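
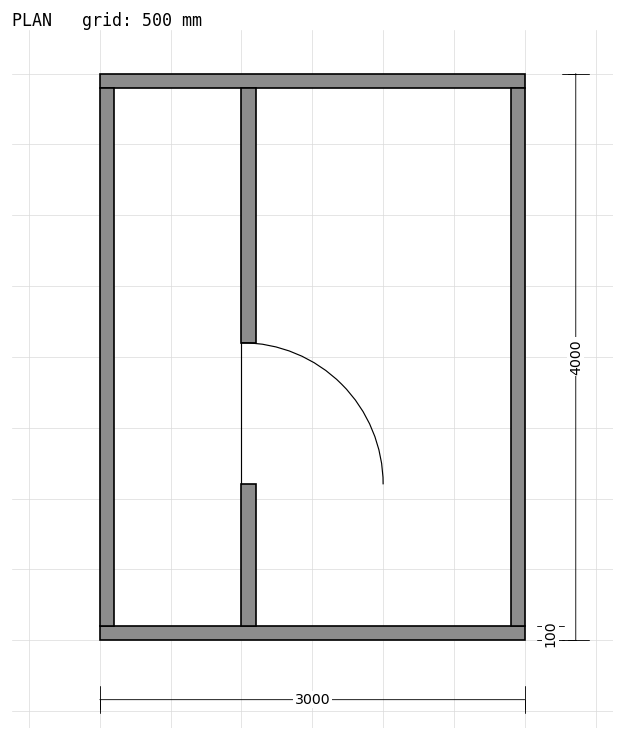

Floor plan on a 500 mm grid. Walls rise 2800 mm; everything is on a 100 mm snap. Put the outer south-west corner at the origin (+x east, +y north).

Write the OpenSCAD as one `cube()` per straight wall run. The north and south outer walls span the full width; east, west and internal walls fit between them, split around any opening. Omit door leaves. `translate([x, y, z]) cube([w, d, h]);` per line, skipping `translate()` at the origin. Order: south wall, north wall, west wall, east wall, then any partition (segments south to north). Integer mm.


cube([3000, 100, 2800]);
translate([0, 3900, 0]) cube([3000, 100, 2800]);
translate([0, 100, 0]) cube([100, 3800, 2800]);
translate([2900, 100, 0]) cube([100, 3800, 2800]);
translate([1000, 100, 0]) cube([100, 1000, 2800]);
translate([1000, 2100, 0]) cube([100, 1800, 2800]);


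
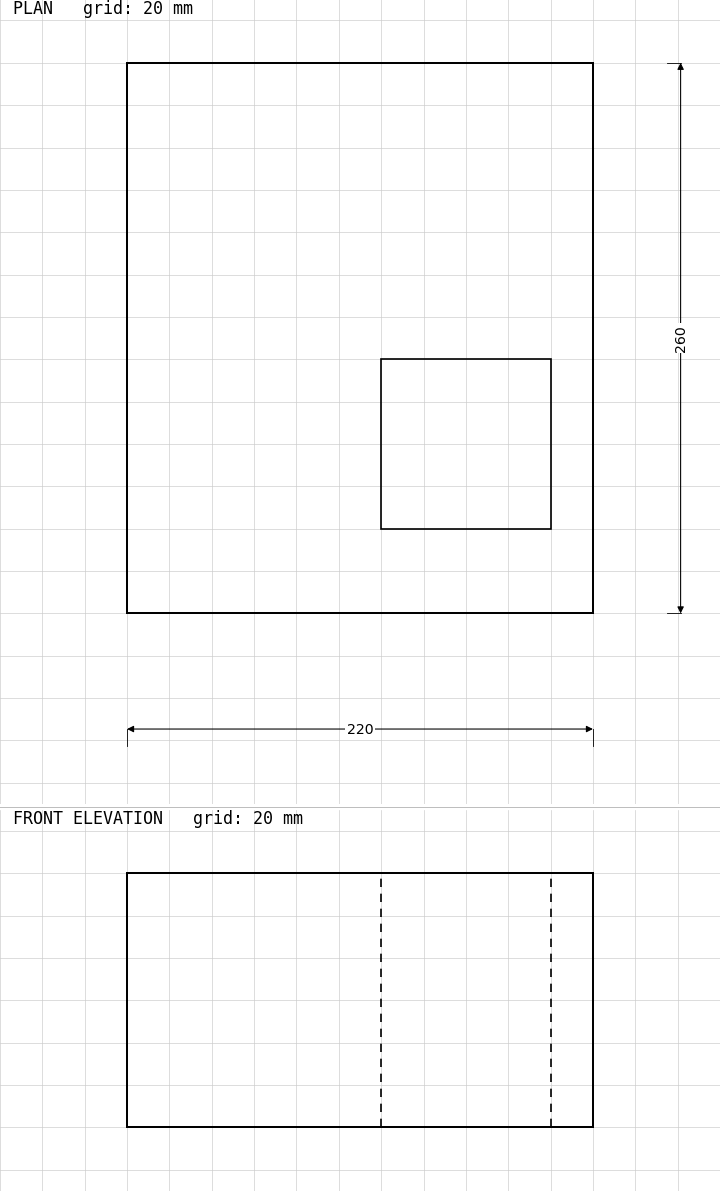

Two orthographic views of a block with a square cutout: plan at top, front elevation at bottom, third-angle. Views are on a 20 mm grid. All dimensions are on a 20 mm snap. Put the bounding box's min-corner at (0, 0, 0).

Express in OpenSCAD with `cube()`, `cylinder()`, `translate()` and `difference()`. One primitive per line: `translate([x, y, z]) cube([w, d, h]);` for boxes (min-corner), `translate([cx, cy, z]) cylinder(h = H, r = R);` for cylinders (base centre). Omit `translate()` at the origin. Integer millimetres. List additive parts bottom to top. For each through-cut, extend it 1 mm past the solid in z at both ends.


difference() {
  cube([220, 260, 120]);
  translate([120, 40, -1]) cube([80, 80, 122]);
}


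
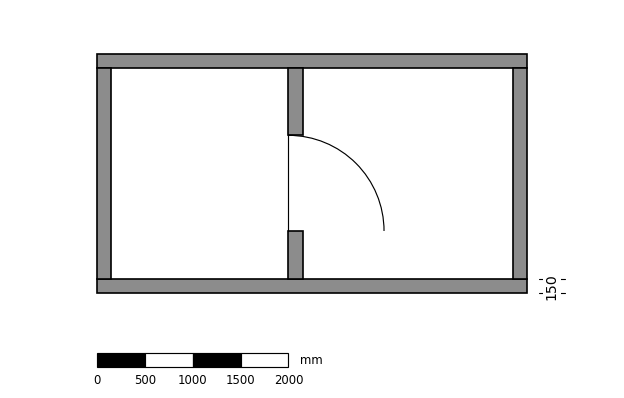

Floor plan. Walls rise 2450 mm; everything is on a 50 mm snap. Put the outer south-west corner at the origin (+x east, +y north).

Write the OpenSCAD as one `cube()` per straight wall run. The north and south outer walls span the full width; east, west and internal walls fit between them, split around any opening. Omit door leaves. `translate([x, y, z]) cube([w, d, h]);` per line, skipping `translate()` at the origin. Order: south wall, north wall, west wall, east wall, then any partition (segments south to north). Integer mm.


cube([4500, 150, 2450]);
translate([0, 2350, 0]) cube([4500, 150, 2450]);
translate([0, 150, 0]) cube([150, 2200, 2450]);
translate([4350, 150, 0]) cube([150, 2200, 2450]);
translate([2000, 150, 0]) cube([150, 500, 2450]);
translate([2000, 1650, 0]) cube([150, 700, 2450]);


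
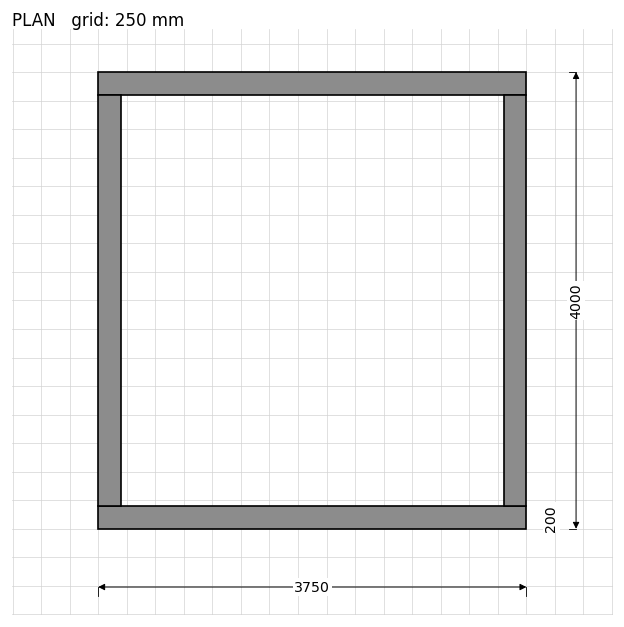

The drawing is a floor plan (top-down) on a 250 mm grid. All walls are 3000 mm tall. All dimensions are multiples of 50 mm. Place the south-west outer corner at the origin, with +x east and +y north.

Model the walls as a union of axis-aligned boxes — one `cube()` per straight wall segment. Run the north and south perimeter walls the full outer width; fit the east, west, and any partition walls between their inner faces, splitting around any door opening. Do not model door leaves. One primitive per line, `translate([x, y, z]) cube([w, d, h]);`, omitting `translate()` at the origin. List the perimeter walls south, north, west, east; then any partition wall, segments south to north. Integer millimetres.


cube([3750, 200, 3000]);
translate([0, 3800, 0]) cube([3750, 200, 3000]);
translate([0, 200, 0]) cube([200, 3600, 3000]);
translate([3550, 200, 0]) cube([200, 3600, 3000]);


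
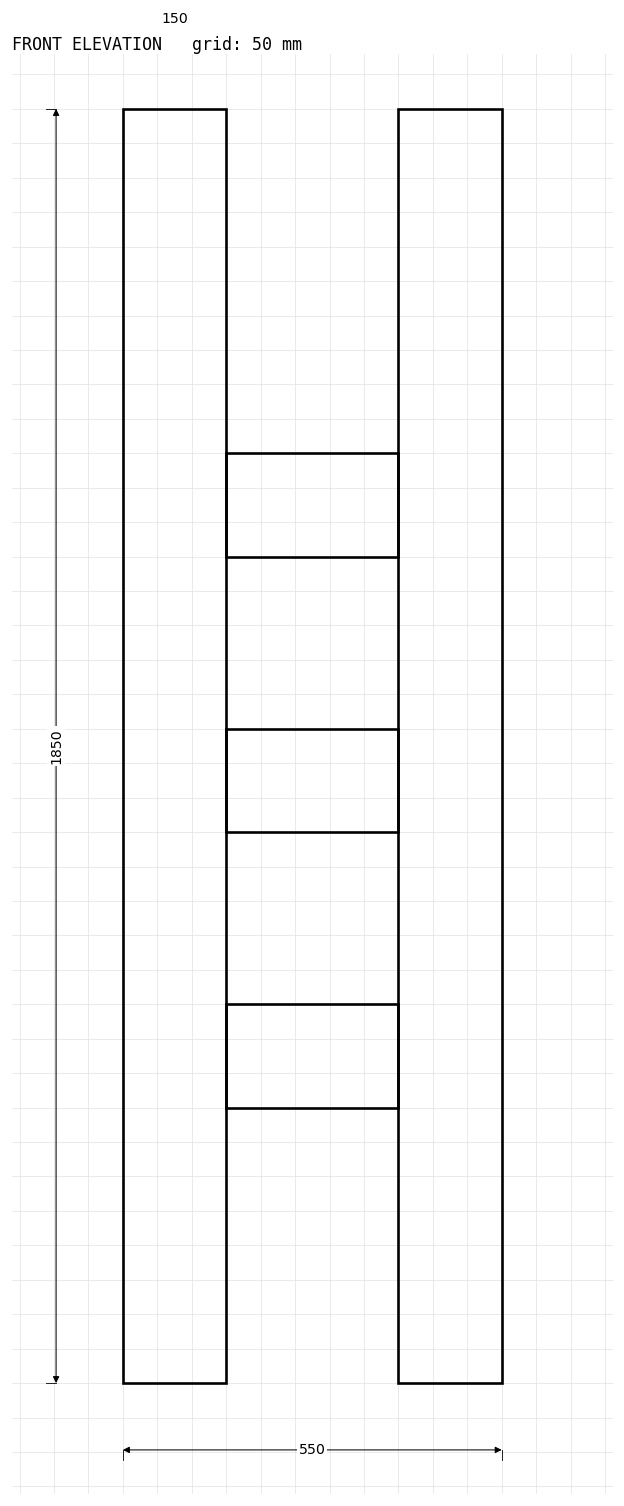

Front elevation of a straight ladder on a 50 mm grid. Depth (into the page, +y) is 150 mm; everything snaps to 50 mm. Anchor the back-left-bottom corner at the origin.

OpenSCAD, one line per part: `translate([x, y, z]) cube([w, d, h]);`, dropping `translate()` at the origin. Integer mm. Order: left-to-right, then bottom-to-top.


cube([150, 150, 1850]);
translate([150, 0, 400]) cube([250, 150, 150]);
translate([150, 0, 800]) cube([250, 150, 150]);
translate([150, 0, 1200]) cube([250, 150, 150]);
translate([400, 0, 0]) cube([150, 150, 1850]);


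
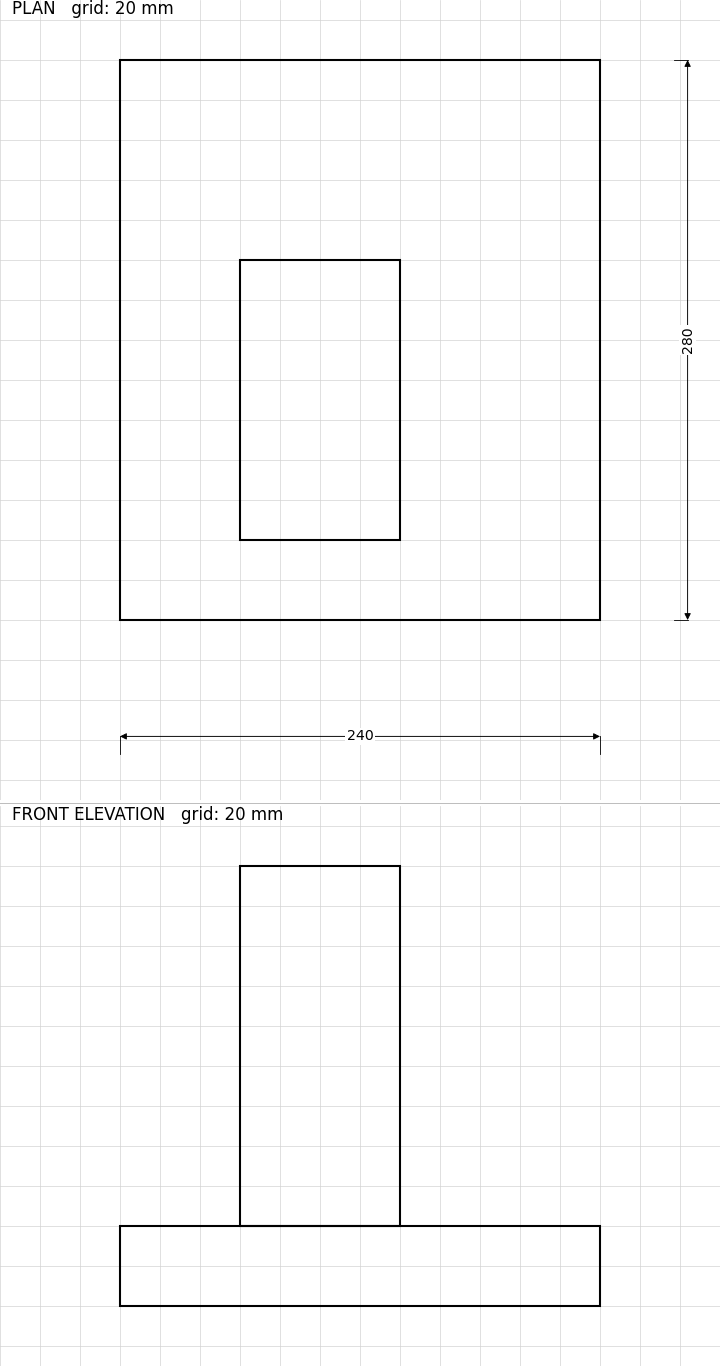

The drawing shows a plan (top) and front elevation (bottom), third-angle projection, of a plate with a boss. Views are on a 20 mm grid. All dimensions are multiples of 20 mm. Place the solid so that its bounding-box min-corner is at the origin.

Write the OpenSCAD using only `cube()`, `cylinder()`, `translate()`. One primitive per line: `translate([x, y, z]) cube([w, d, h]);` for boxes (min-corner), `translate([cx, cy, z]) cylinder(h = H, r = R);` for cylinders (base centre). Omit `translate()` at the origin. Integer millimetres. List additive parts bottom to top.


cube([240, 280, 40]);
translate([60, 40, 40]) cube([80, 140, 180]);


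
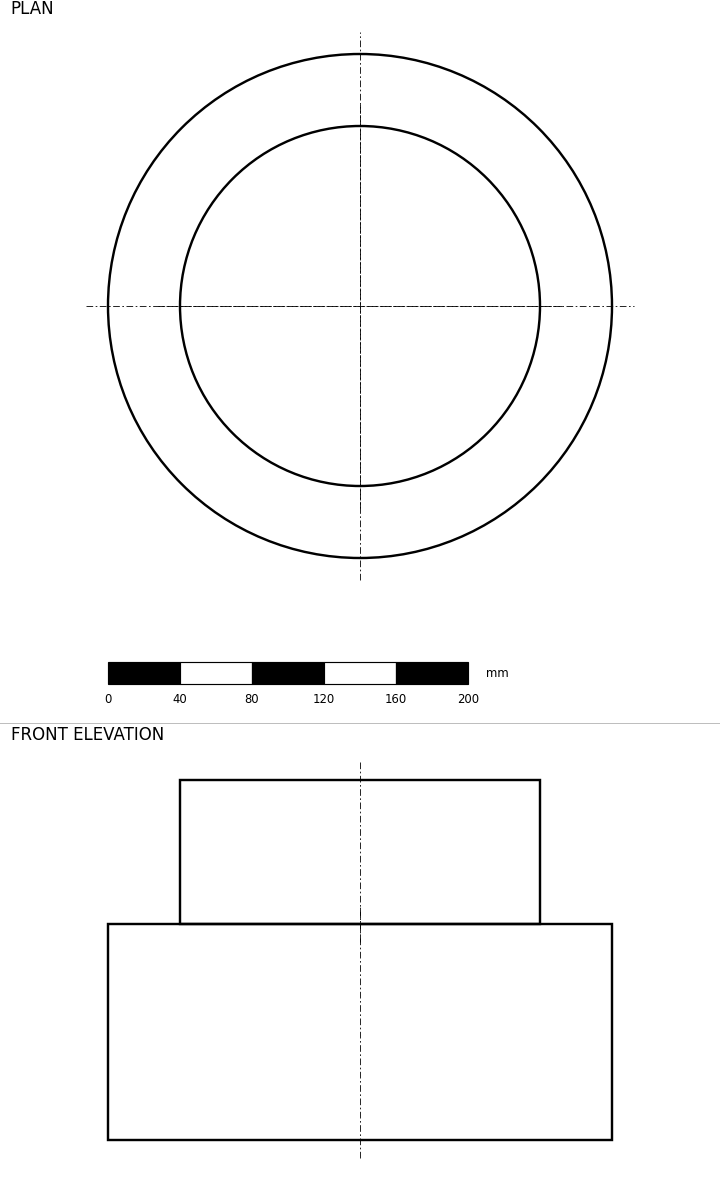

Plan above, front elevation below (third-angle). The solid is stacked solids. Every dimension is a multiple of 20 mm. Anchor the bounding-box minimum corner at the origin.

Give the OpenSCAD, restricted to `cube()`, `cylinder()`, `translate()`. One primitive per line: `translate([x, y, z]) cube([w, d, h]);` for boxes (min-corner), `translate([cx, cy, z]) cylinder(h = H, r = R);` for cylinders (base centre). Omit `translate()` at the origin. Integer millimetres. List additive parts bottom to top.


translate([140, 140, 0]) cylinder(h = 120, r = 140);
translate([140, 140, 120]) cylinder(h = 80, r = 100);


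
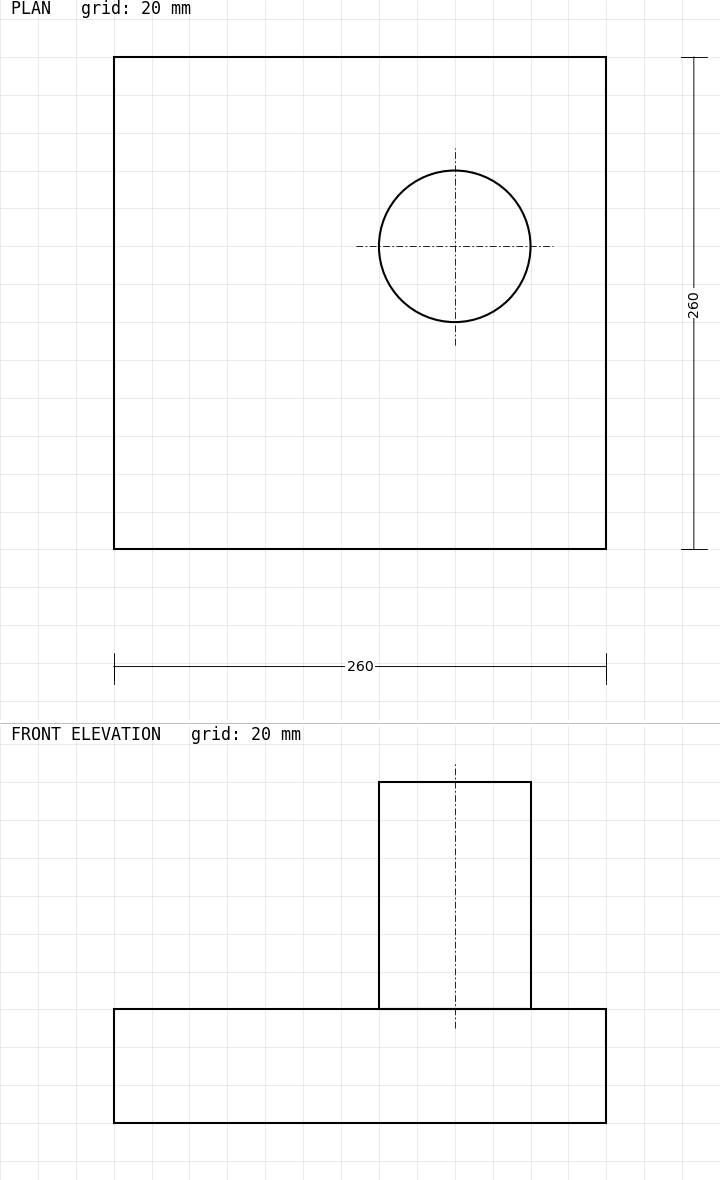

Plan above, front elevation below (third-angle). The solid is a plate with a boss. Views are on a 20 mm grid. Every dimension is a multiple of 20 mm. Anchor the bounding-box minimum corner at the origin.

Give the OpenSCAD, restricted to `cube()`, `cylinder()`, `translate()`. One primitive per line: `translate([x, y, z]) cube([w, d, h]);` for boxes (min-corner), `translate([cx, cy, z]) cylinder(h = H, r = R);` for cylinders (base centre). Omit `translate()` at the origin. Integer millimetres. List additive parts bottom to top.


cube([260, 260, 60]);
translate([180, 160, 60]) cylinder(h = 120, r = 40);


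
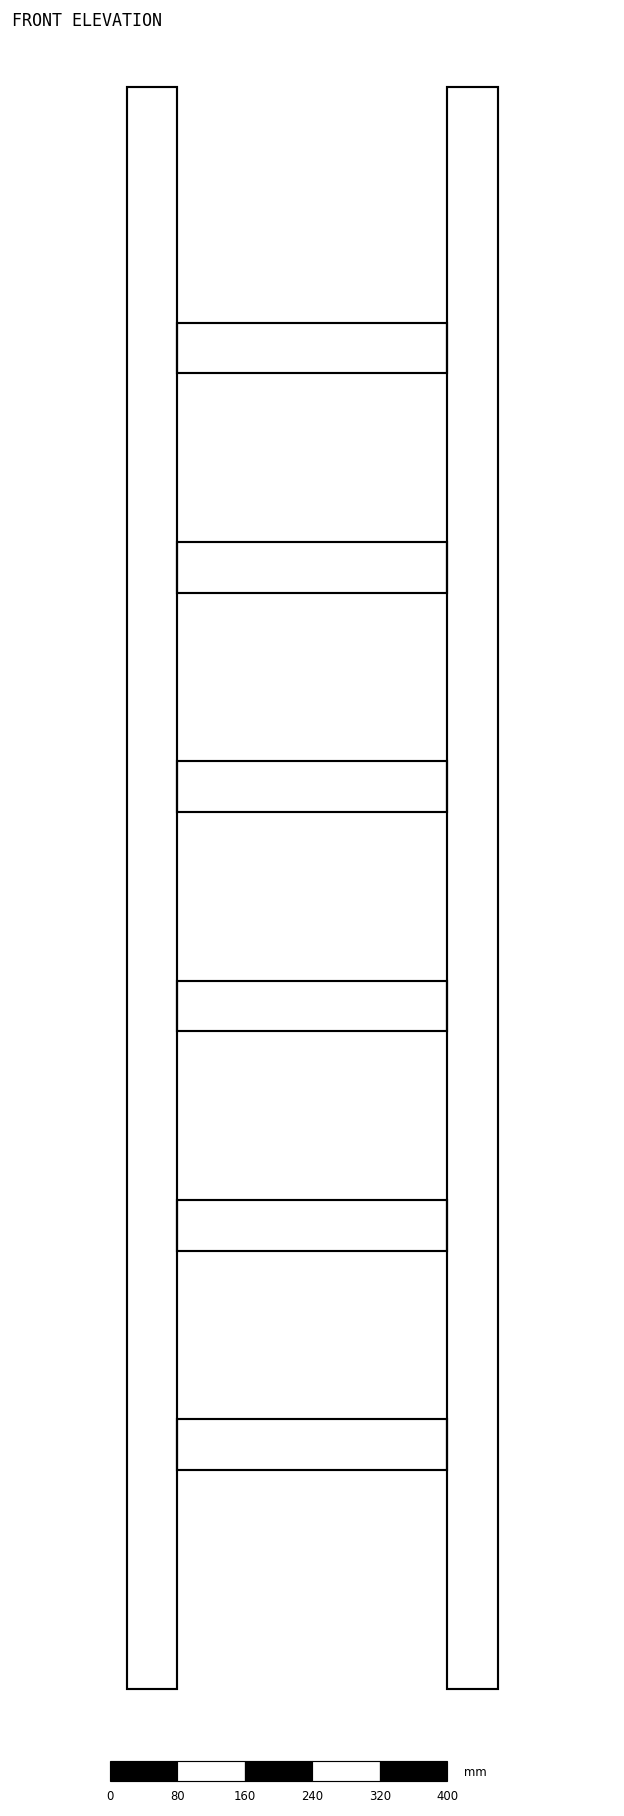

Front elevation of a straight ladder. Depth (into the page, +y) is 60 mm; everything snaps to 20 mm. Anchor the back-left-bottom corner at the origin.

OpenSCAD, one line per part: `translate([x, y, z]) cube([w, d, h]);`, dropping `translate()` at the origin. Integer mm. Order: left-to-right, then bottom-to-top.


cube([60, 60, 1900]);
translate([60, 0, 260]) cube([320, 60, 60]);
translate([60, 0, 520]) cube([320, 60, 60]);
translate([60, 0, 780]) cube([320, 60, 60]);
translate([60, 0, 1040]) cube([320, 60, 60]);
translate([60, 0, 1300]) cube([320, 60, 60]);
translate([60, 0, 1560]) cube([320, 60, 60]);
translate([380, 0, 0]) cube([60, 60, 1900]);


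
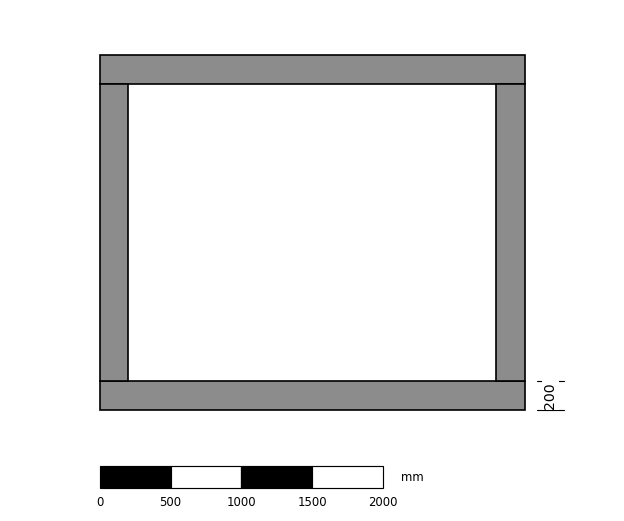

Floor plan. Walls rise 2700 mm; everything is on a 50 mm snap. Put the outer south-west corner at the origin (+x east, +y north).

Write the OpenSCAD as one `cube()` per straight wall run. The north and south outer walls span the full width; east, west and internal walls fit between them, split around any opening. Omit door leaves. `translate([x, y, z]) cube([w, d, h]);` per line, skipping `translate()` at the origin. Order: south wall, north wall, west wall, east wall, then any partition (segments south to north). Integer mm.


cube([3000, 200, 2700]);
translate([0, 2300, 0]) cube([3000, 200, 2700]);
translate([0, 200, 0]) cube([200, 2100, 2700]);
translate([2800, 200, 0]) cube([200, 2100, 2700]);


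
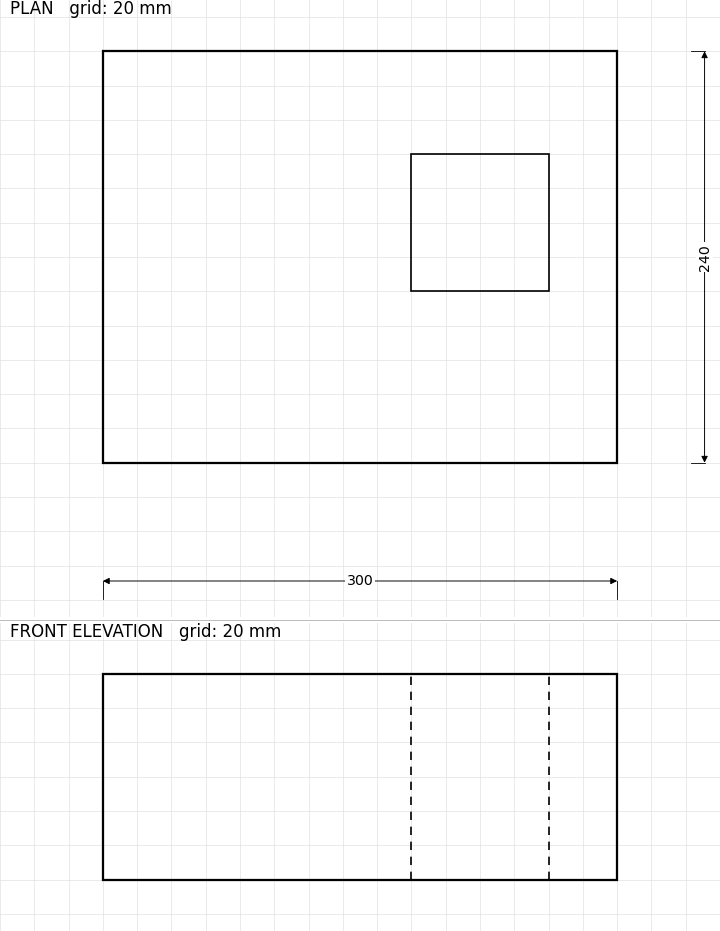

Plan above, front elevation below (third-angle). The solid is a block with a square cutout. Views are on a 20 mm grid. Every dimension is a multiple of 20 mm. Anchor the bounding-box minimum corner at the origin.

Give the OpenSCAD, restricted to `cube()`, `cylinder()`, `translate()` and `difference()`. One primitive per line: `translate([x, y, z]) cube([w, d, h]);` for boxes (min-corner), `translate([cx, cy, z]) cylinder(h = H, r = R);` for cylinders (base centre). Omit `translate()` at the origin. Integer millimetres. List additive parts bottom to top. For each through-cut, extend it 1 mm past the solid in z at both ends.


difference() {
  cube([300, 240, 120]);
  translate([180, 100, -1]) cube([80, 80, 122]);
}


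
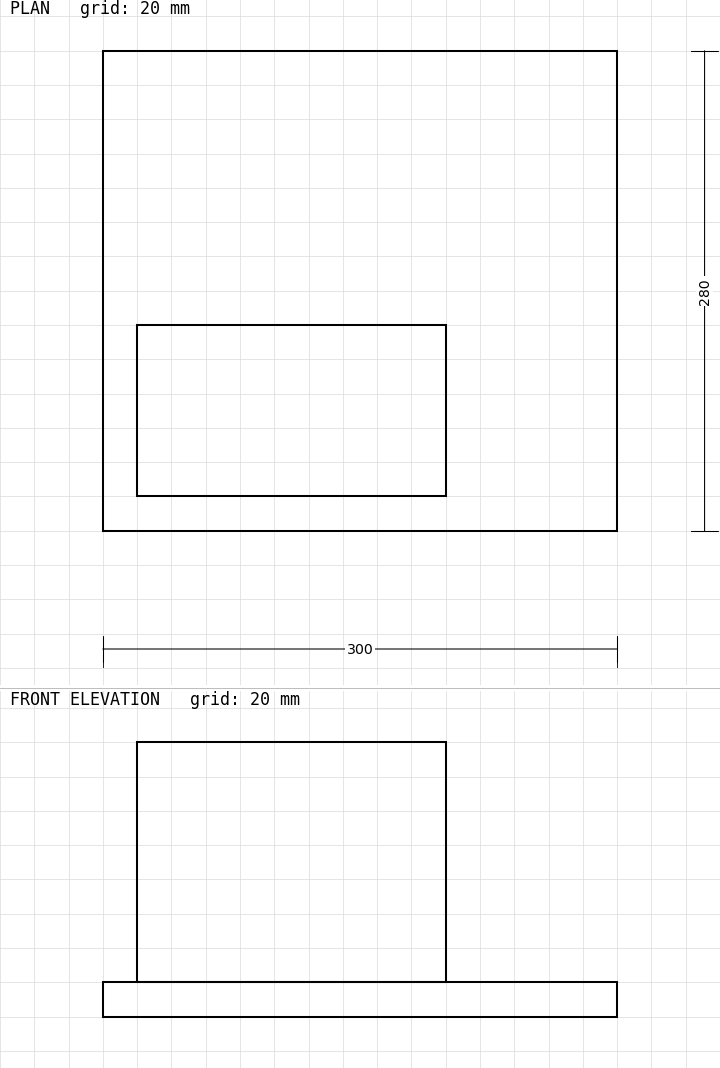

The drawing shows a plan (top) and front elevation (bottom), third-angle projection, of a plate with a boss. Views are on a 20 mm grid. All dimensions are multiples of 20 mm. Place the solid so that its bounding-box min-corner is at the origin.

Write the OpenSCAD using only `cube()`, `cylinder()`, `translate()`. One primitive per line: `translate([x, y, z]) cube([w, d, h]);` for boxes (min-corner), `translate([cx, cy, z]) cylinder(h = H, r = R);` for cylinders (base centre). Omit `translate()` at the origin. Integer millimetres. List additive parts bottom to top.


cube([300, 280, 20]);
translate([20, 20, 20]) cube([180, 100, 140]);


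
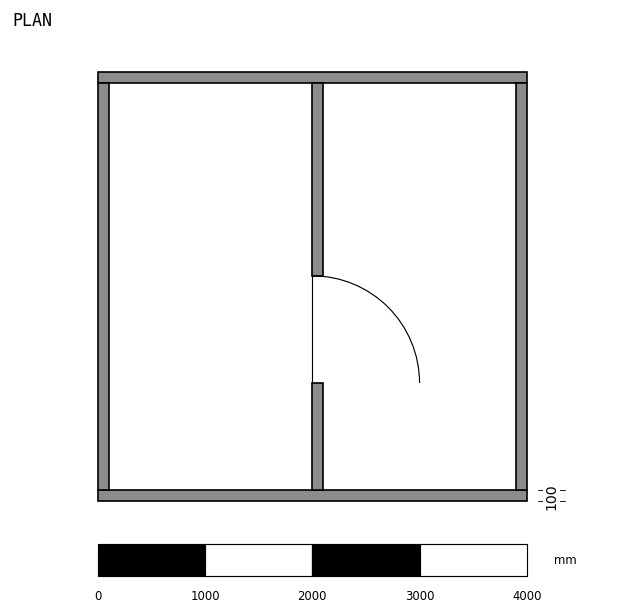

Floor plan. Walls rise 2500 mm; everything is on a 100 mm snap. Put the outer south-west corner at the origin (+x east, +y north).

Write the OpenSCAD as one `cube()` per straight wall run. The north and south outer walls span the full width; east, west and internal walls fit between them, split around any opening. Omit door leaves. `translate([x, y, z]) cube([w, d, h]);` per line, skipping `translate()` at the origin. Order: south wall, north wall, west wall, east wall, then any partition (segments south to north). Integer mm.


cube([4000, 100, 2500]);
translate([0, 3900, 0]) cube([4000, 100, 2500]);
translate([0, 100, 0]) cube([100, 3800, 2500]);
translate([3900, 100, 0]) cube([100, 3800, 2500]);
translate([2000, 100, 0]) cube([100, 1000, 2500]);
translate([2000, 2100, 0]) cube([100, 1800, 2500]);


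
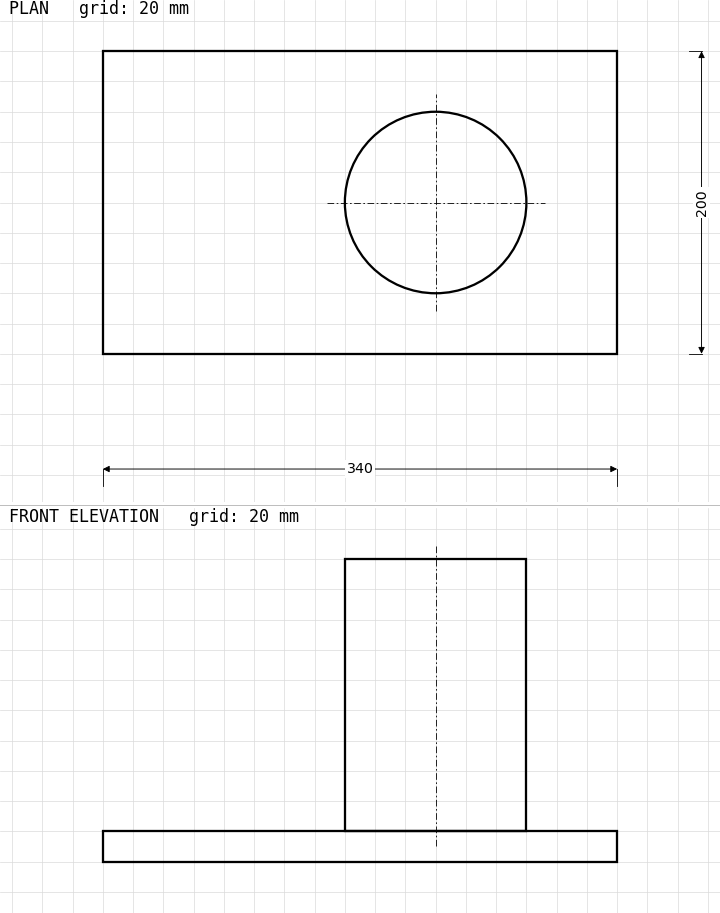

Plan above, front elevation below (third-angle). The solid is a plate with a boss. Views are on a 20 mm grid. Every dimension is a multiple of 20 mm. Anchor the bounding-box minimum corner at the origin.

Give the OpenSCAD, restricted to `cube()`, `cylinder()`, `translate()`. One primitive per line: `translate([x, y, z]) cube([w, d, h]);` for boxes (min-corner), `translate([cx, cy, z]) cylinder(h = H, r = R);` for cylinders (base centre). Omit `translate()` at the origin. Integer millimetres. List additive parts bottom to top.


cube([340, 200, 20]);
translate([220, 100, 20]) cylinder(h = 180, r = 60);


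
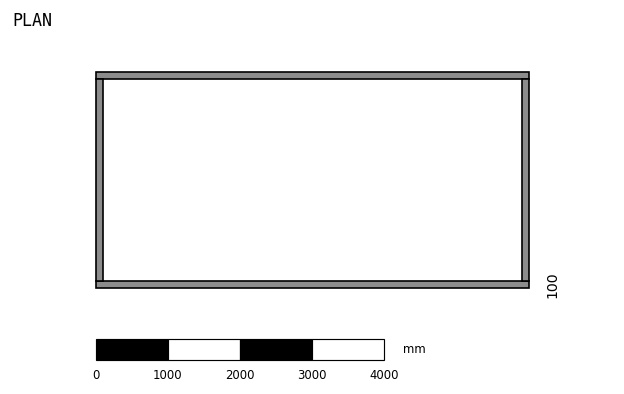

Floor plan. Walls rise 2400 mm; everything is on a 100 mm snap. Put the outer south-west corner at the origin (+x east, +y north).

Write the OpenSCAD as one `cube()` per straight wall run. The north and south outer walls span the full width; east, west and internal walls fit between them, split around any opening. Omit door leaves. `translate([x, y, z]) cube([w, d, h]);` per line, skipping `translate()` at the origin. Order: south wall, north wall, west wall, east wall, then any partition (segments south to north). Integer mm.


cube([6000, 100, 2400]);
translate([0, 2900, 0]) cube([6000, 100, 2400]);
translate([0, 100, 0]) cube([100, 2800, 2400]);
translate([5900, 100, 0]) cube([100, 2800, 2400]);


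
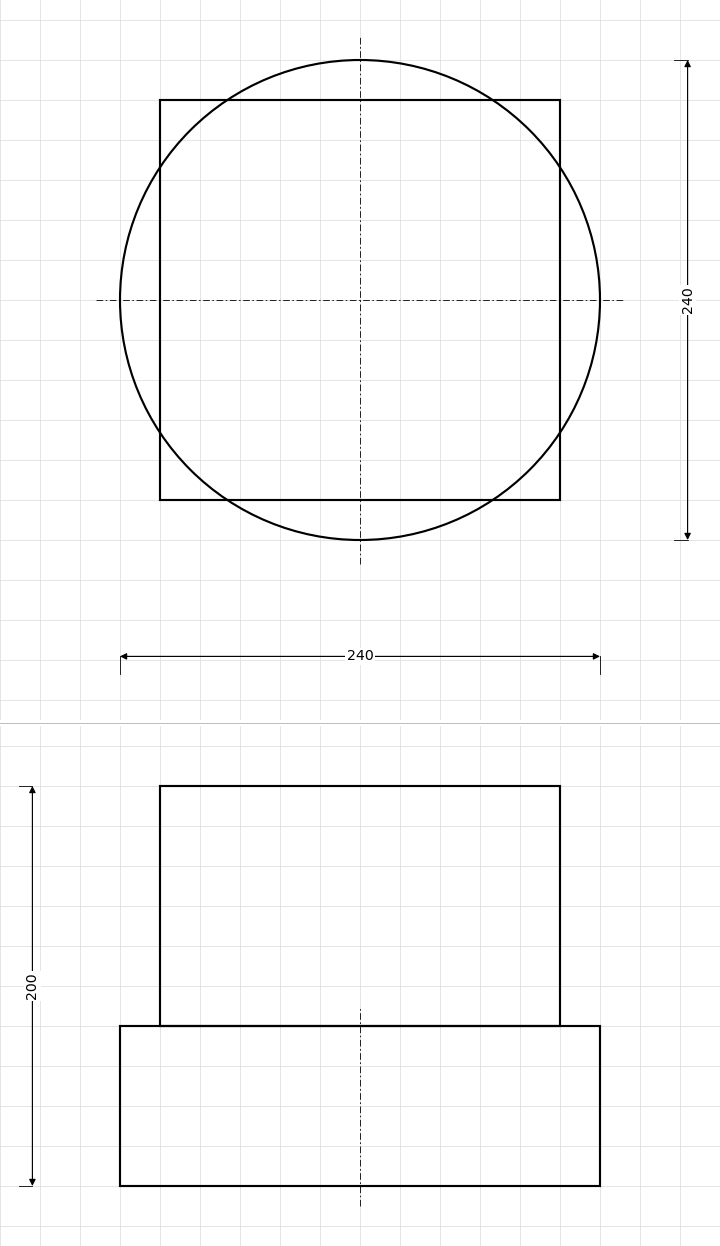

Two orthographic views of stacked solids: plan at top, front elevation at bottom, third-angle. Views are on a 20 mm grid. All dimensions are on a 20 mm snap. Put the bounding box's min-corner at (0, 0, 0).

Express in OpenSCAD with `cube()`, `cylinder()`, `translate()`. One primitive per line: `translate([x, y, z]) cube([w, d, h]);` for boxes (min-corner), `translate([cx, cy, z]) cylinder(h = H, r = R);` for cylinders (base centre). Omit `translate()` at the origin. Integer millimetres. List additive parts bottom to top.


translate([120, 120, 0]) cylinder(h = 80, r = 120);
translate([20, 20, 80]) cube([200, 200, 120]);


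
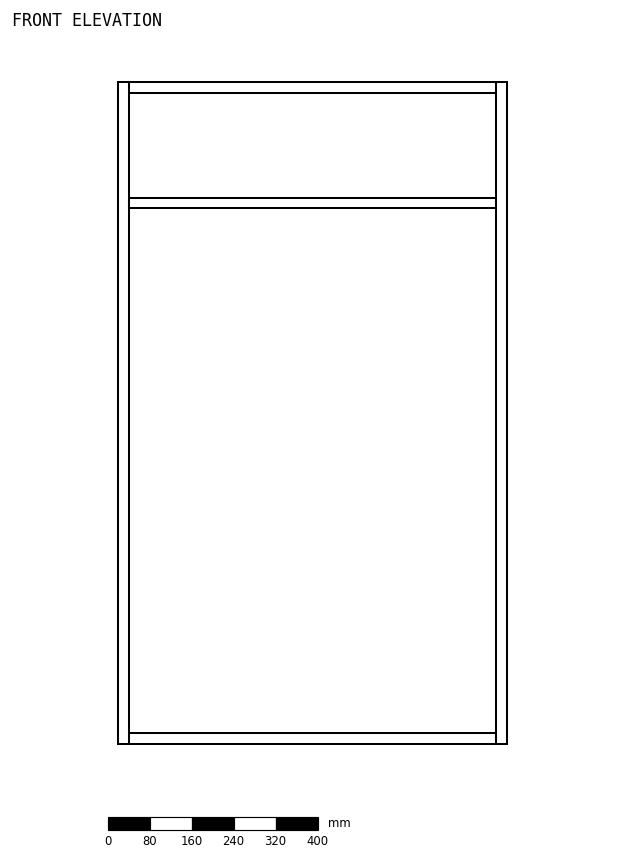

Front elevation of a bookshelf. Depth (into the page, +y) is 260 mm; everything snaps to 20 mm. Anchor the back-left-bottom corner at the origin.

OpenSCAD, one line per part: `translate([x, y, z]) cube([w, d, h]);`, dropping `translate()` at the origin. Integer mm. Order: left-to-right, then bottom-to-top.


cube([20, 260, 1260]);
translate([20, 0, 0]) cube([700, 260, 20]);
translate([20, 0, 1020]) cube([700, 260, 20]);
translate([20, 0, 1240]) cube([700, 260, 20]);
translate([720, 0, 0]) cube([20, 260, 1260]);


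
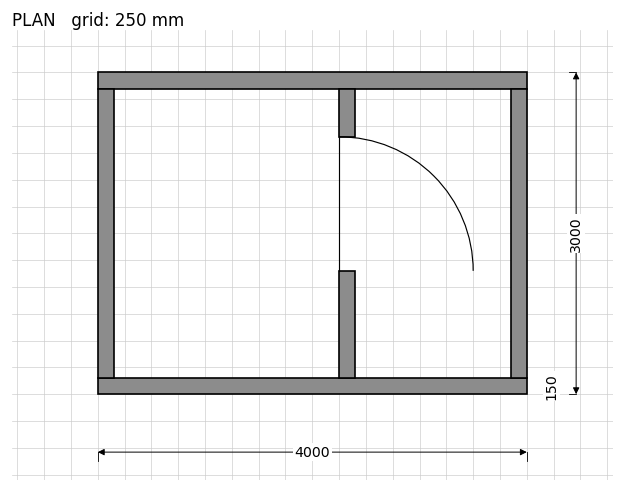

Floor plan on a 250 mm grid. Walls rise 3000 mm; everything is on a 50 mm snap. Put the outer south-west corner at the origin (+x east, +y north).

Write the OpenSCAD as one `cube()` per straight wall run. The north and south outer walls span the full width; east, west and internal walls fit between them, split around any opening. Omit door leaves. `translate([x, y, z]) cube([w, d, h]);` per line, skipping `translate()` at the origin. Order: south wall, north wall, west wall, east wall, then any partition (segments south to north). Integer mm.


cube([4000, 150, 3000]);
translate([0, 2850, 0]) cube([4000, 150, 3000]);
translate([0, 150, 0]) cube([150, 2700, 3000]);
translate([3850, 150, 0]) cube([150, 2700, 3000]);
translate([2250, 150, 0]) cube([150, 1000, 3000]);
translate([2250, 2400, 0]) cube([150, 450, 3000]);


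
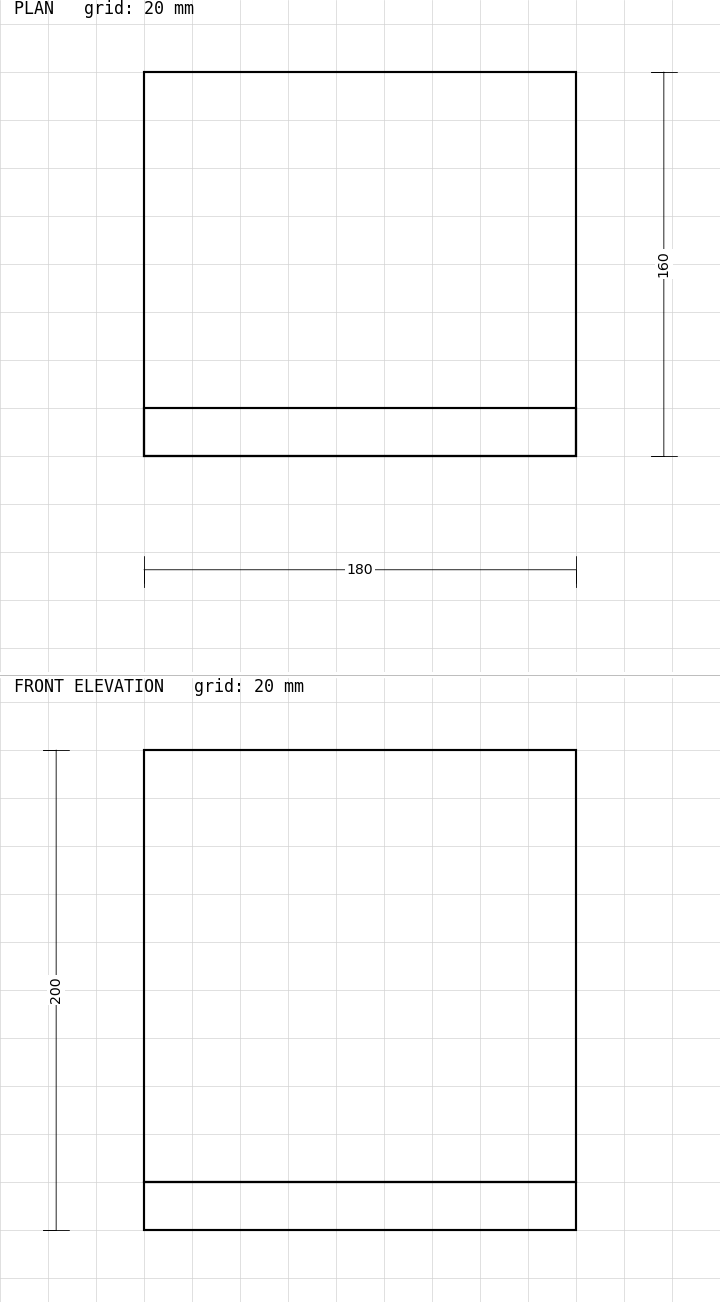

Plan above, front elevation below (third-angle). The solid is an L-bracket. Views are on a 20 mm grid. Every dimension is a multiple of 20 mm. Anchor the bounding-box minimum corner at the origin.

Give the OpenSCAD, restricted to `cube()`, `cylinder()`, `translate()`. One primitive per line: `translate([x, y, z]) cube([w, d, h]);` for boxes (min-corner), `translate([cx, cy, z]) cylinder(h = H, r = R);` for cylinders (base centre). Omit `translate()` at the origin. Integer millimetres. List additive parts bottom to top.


cube([180, 160, 20]);
translate([0, 0, 20]) cube([180, 20, 180]);


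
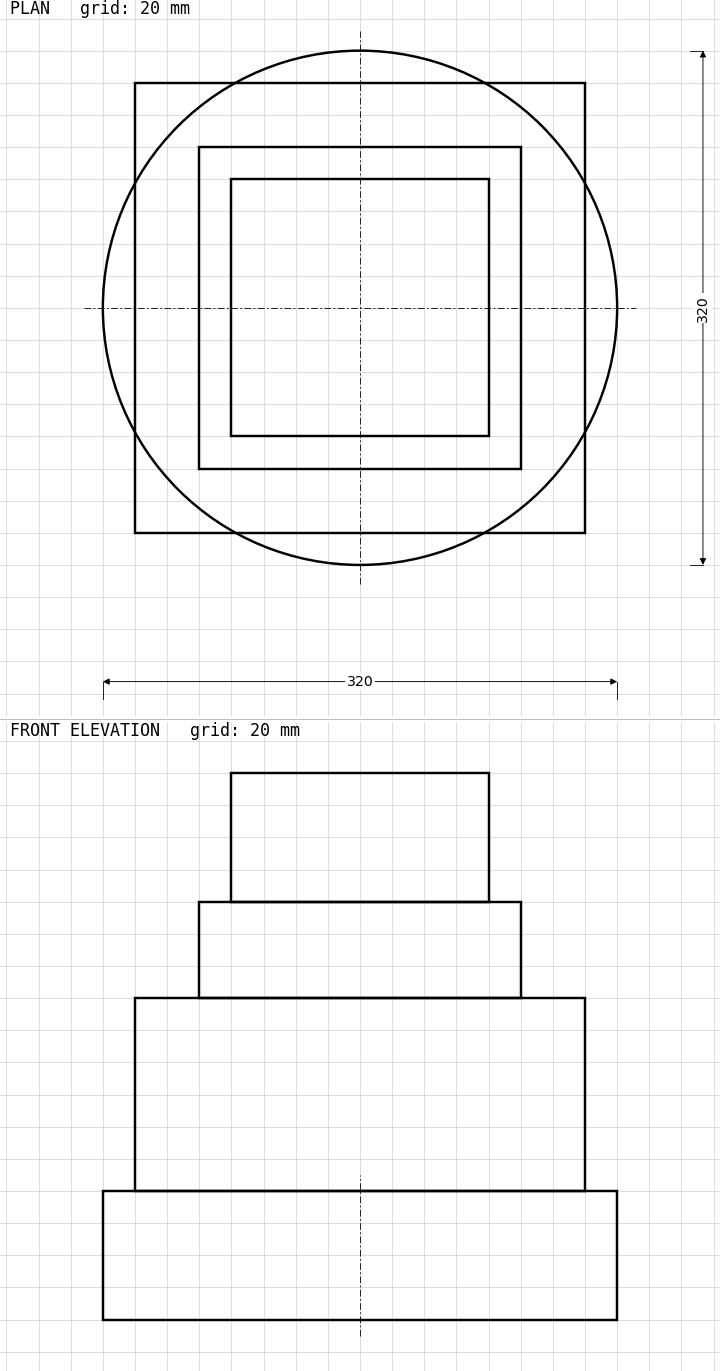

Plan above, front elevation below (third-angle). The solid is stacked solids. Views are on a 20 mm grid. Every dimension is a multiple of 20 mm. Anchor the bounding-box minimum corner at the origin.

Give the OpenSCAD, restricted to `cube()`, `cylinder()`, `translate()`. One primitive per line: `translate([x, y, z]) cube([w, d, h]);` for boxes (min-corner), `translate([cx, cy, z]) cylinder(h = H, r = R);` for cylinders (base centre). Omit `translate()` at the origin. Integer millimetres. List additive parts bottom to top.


translate([160, 160, 0]) cylinder(h = 80, r = 160);
translate([20, 20, 80]) cube([280, 280, 120]);
translate([60, 60, 200]) cube([200, 200, 60]);
translate([80, 80, 260]) cube([160, 160, 80]);


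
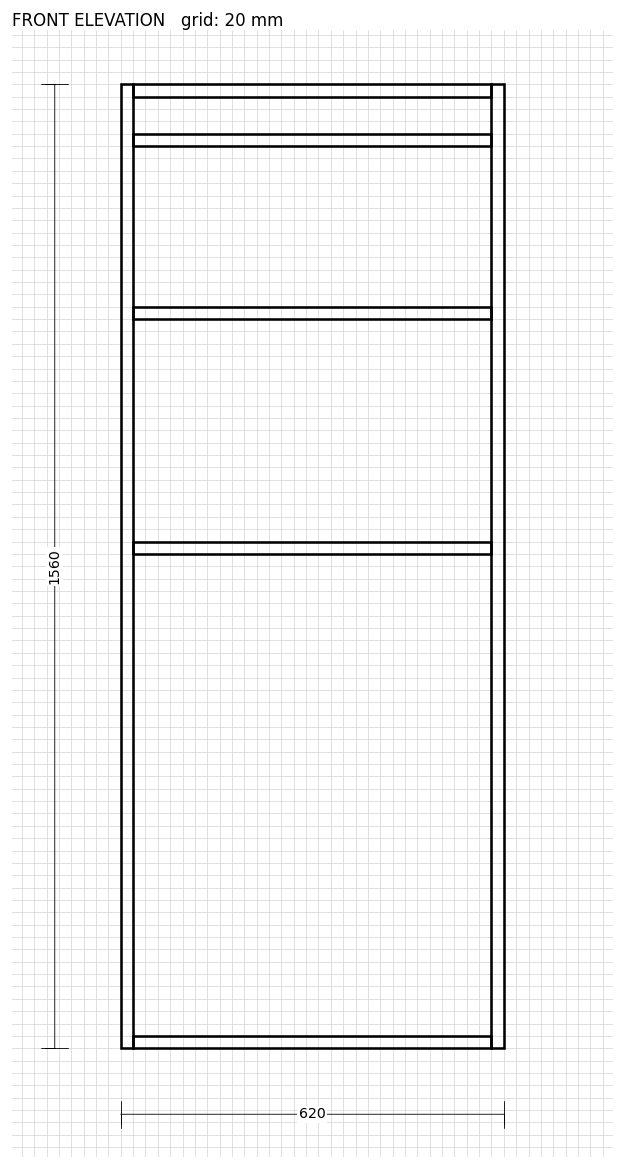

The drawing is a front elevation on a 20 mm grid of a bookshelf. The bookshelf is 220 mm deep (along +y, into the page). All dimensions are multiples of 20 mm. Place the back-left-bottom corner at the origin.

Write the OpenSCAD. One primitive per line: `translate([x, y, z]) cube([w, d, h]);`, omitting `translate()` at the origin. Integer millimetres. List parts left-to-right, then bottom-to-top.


cube([20, 220, 1560]);
translate([20, 0, 0]) cube([580, 220, 20]);
translate([20, 0, 800]) cube([580, 220, 20]);
translate([20, 0, 1180]) cube([580, 220, 20]);
translate([20, 0, 1460]) cube([580, 220, 20]);
translate([20, 0, 1540]) cube([580, 220, 20]);
translate([600, 0, 0]) cube([20, 220, 1560]);


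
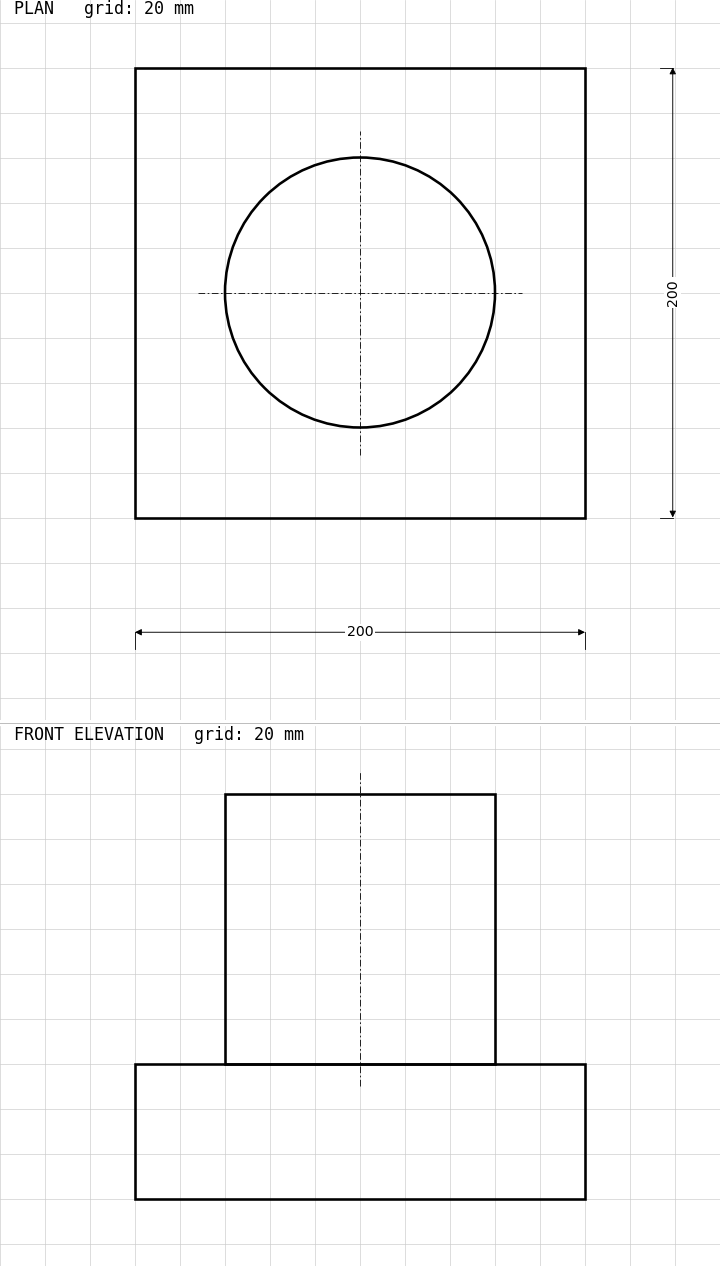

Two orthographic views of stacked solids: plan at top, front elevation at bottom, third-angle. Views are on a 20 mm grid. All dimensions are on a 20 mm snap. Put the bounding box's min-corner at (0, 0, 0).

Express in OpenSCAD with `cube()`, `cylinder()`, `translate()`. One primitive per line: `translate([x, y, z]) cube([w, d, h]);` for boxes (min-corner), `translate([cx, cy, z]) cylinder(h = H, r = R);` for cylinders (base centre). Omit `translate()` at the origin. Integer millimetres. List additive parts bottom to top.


cube([200, 200, 60]);
translate([100, 100, 60]) cylinder(h = 120, r = 60);


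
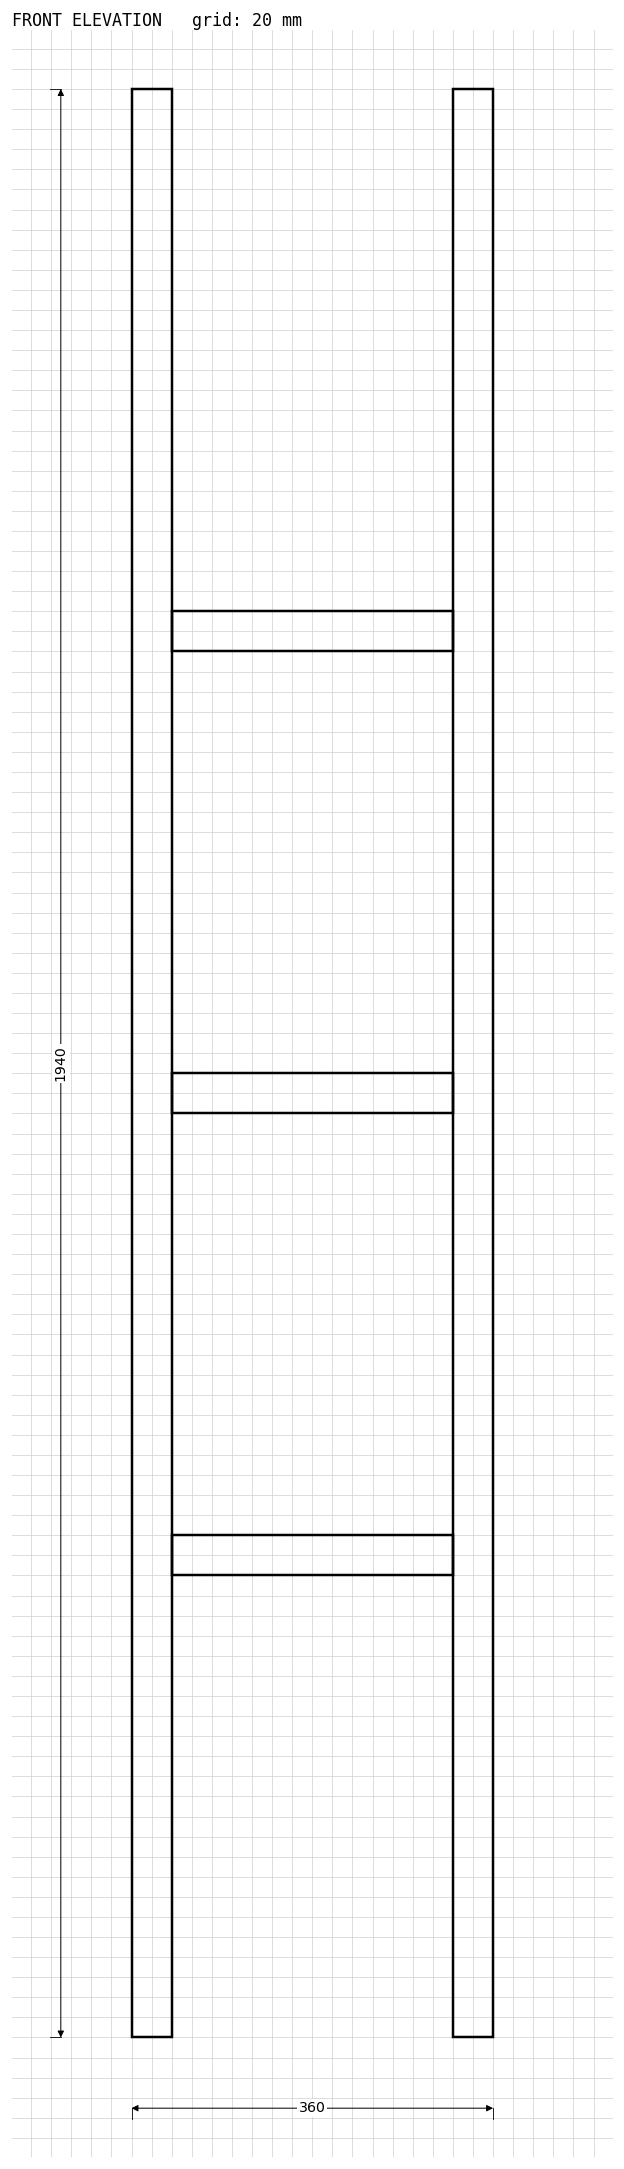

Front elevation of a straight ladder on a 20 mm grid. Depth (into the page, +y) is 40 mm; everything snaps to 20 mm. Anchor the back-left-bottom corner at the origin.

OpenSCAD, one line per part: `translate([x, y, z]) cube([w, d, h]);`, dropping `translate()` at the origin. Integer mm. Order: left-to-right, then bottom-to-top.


cube([40, 40, 1940]);
translate([40, 0, 460]) cube([280, 40, 40]);
translate([40, 0, 920]) cube([280, 40, 40]);
translate([40, 0, 1380]) cube([280, 40, 40]);
translate([320, 0, 0]) cube([40, 40, 1940]);


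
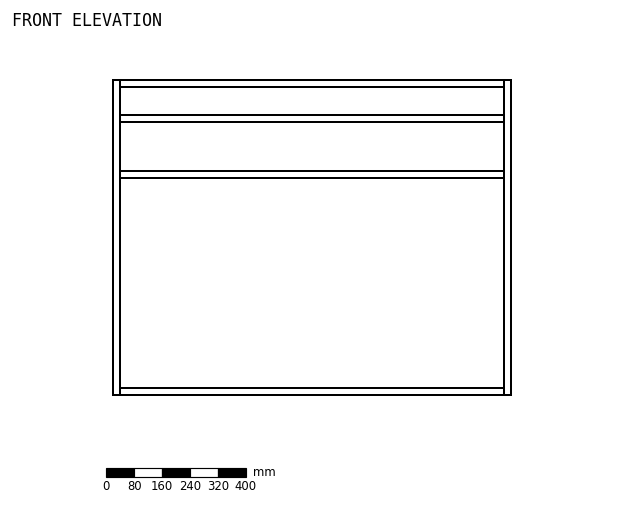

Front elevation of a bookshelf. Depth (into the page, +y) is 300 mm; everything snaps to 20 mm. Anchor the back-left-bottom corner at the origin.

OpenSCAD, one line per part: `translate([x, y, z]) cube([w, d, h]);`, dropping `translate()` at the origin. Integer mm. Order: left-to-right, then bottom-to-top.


cube([20, 300, 900]);
translate([20, 0, 0]) cube([1100, 300, 20]);
translate([20, 0, 620]) cube([1100, 300, 20]);
translate([20, 0, 780]) cube([1100, 300, 20]);
translate([20, 0, 880]) cube([1100, 300, 20]);
translate([1120, 0, 0]) cube([20, 300, 900]);


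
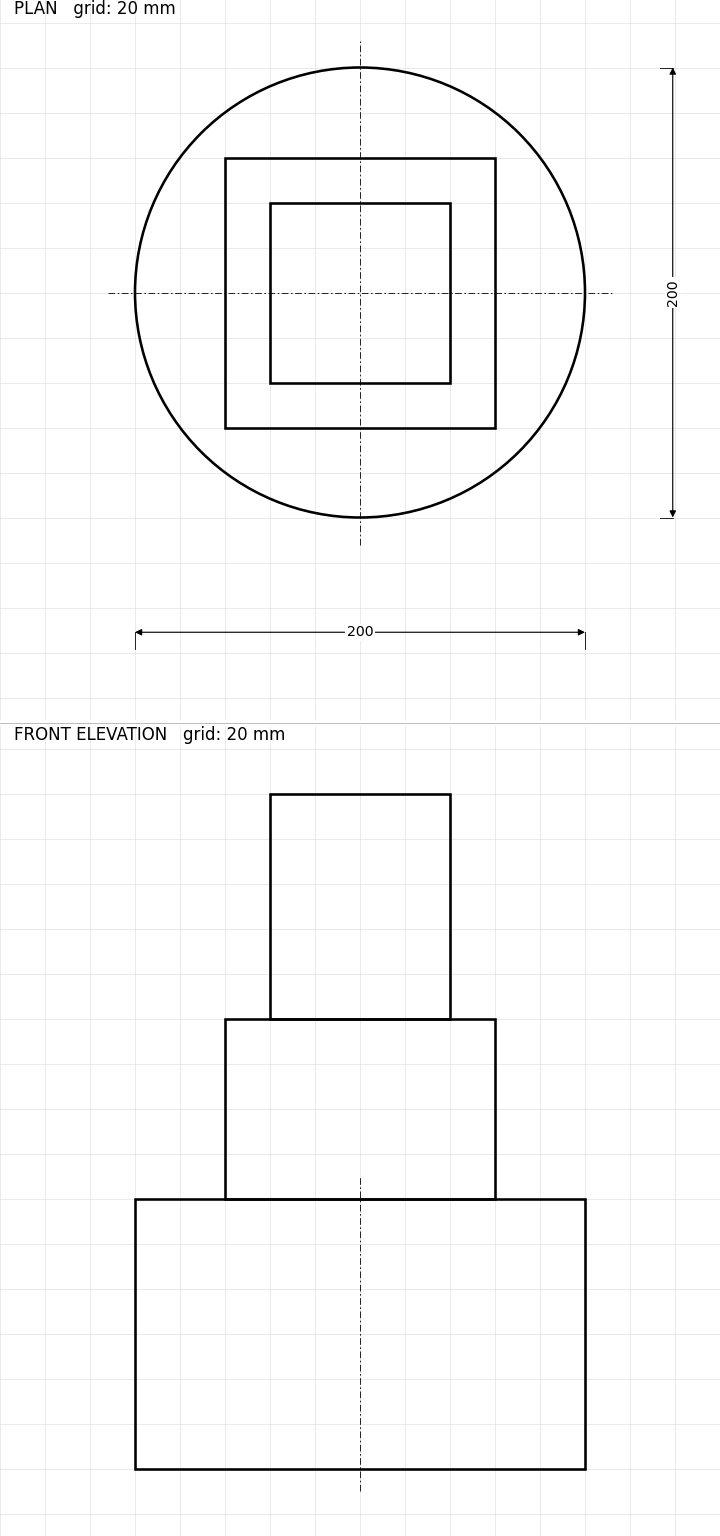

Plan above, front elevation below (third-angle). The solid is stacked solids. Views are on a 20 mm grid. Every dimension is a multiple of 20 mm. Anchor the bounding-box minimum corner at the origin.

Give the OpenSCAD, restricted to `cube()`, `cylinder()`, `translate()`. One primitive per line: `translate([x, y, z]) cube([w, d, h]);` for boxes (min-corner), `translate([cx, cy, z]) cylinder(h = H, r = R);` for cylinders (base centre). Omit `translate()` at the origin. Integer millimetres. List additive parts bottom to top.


translate([100, 100, 0]) cylinder(h = 120, r = 100);
translate([40, 40, 120]) cube([120, 120, 80]);
translate([60, 60, 200]) cube([80, 80, 100]);


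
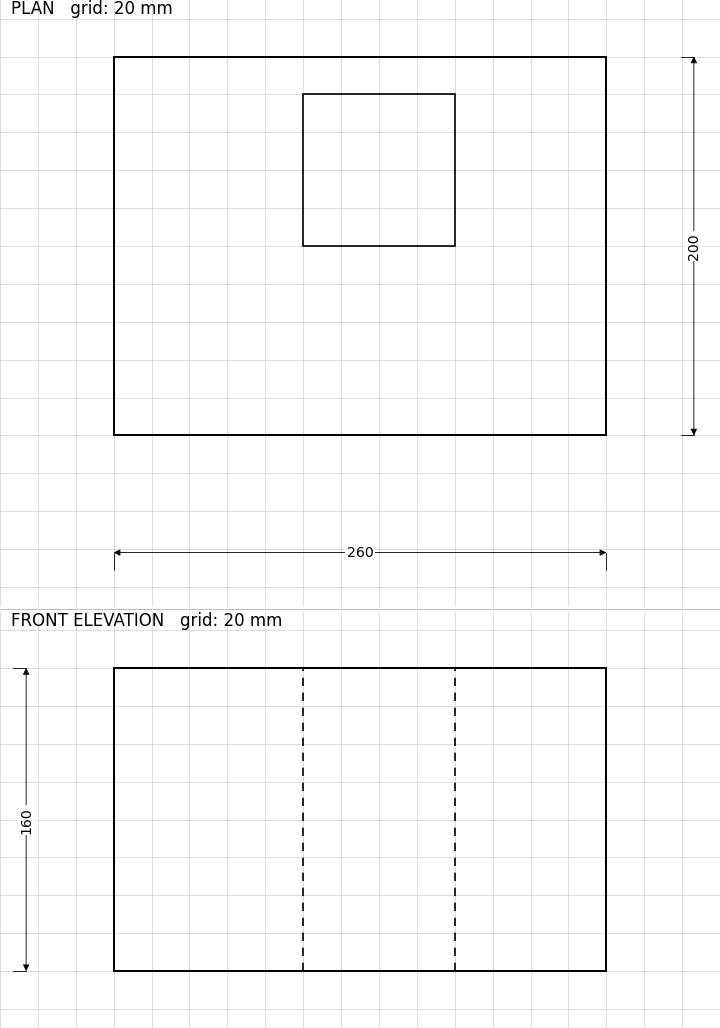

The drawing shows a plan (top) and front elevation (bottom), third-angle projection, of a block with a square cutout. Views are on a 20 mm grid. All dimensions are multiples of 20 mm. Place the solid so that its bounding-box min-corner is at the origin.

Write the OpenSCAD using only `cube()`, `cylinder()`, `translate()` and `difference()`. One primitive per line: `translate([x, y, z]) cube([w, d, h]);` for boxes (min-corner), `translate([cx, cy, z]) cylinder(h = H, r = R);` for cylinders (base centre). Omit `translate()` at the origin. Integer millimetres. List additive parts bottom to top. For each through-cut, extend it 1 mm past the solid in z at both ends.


difference() {
  cube([260, 200, 160]);
  translate([100, 100, -1]) cube([80, 80, 162]);
}


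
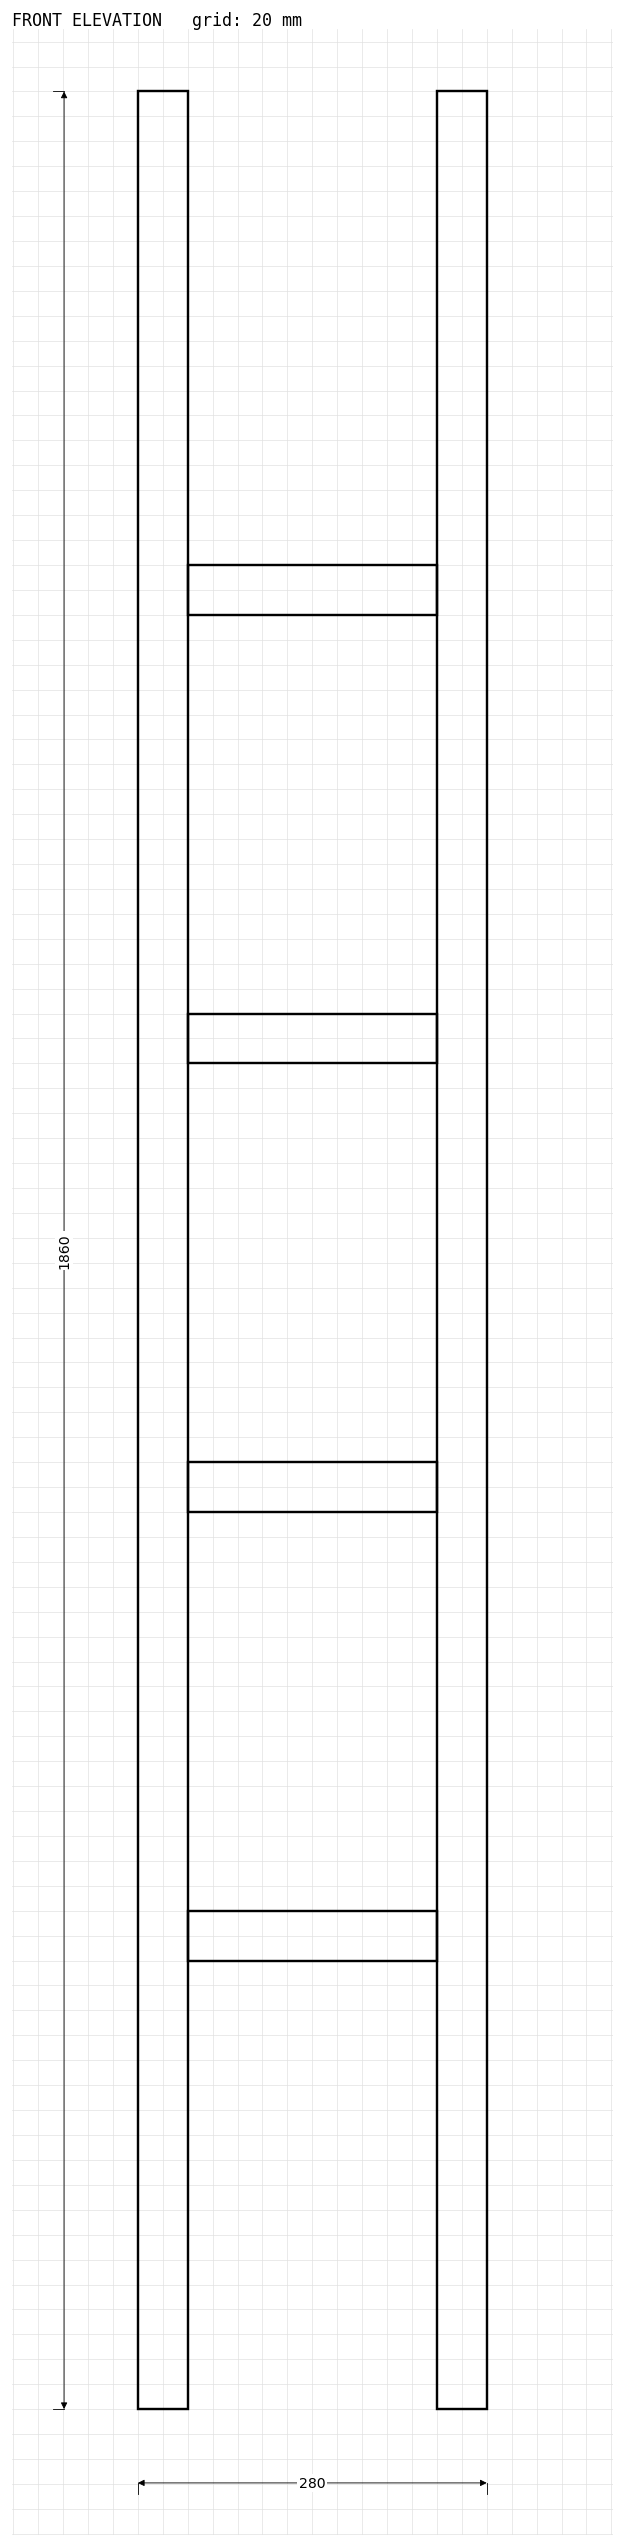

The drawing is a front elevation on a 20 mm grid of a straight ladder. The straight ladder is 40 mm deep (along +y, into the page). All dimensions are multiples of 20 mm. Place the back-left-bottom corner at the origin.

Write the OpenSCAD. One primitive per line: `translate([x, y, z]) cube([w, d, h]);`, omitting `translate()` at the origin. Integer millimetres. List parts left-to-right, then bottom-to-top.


cube([40, 40, 1860]);
translate([40, 0, 360]) cube([200, 40, 40]);
translate([40, 0, 720]) cube([200, 40, 40]);
translate([40, 0, 1080]) cube([200, 40, 40]);
translate([40, 0, 1440]) cube([200, 40, 40]);
translate([240, 0, 0]) cube([40, 40, 1860]);


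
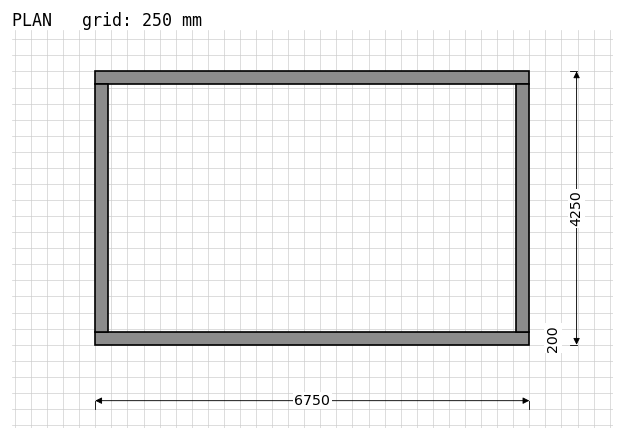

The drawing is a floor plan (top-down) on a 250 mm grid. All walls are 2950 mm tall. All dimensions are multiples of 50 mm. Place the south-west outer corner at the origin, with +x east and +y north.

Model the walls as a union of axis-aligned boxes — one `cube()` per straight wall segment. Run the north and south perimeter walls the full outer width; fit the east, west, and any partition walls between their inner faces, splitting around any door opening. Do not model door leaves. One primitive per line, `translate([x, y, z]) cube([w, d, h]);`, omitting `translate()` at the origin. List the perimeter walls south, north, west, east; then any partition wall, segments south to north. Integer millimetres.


cube([6750, 200, 2950]);
translate([0, 4050, 0]) cube([6750, 200, 2950]);
translate([0, 200, 0]) cube([200, 3850, 2950]);
translate([6550, 200, 0]) cube([200, 3850, 2950]);


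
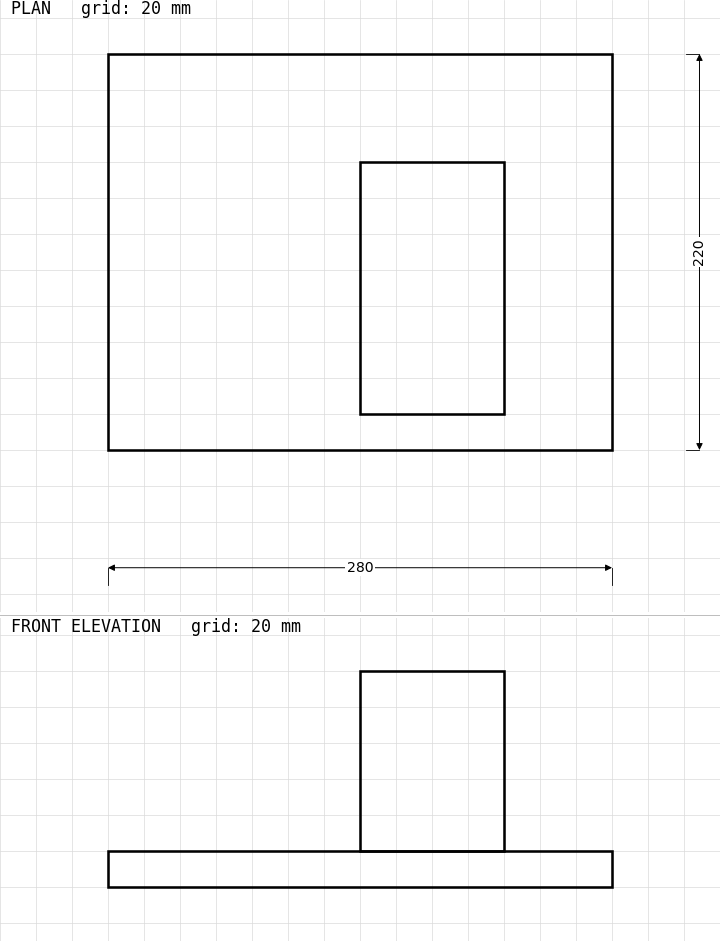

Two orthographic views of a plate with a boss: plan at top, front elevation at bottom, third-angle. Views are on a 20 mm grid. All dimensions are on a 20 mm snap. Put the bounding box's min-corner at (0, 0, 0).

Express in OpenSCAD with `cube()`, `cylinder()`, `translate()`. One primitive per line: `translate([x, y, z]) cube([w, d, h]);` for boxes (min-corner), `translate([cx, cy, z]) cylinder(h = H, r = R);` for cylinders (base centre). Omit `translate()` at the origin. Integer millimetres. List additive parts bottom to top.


cube([280, 220, 20]);
translate([140, 20, 20]) cube([80, 140, 100]);


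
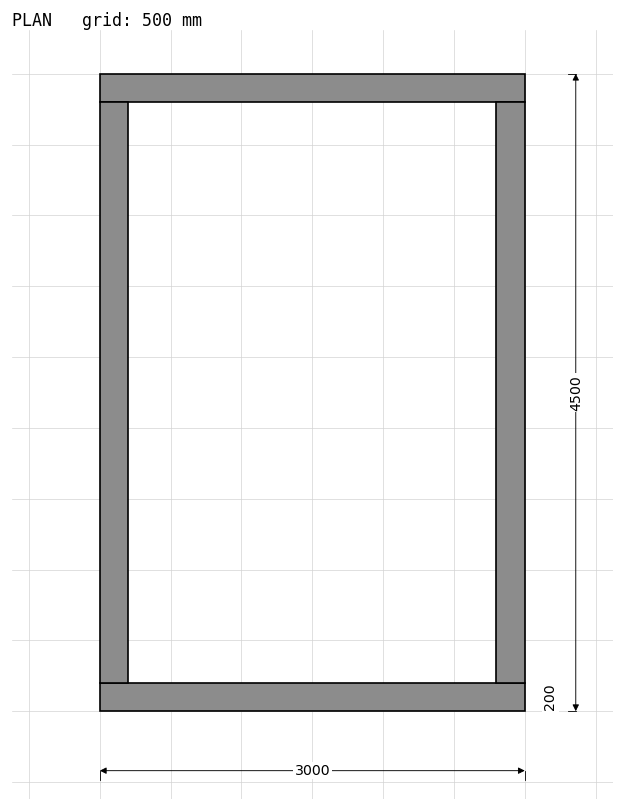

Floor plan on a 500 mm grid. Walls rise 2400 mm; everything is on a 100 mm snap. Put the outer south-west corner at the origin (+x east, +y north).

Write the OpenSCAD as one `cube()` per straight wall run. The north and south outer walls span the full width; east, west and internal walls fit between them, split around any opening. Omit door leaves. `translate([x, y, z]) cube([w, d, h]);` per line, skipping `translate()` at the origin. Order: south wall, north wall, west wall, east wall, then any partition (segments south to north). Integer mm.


cube([3000, 200, 2400]);
translate([0, 4300, 0]) cube([3000, 200, 2400]);
translate([0, 200, 0]) cube([200, 4100, 2400]);
translate([2800, 200, 0]) cube([200, 4100, 2400]);


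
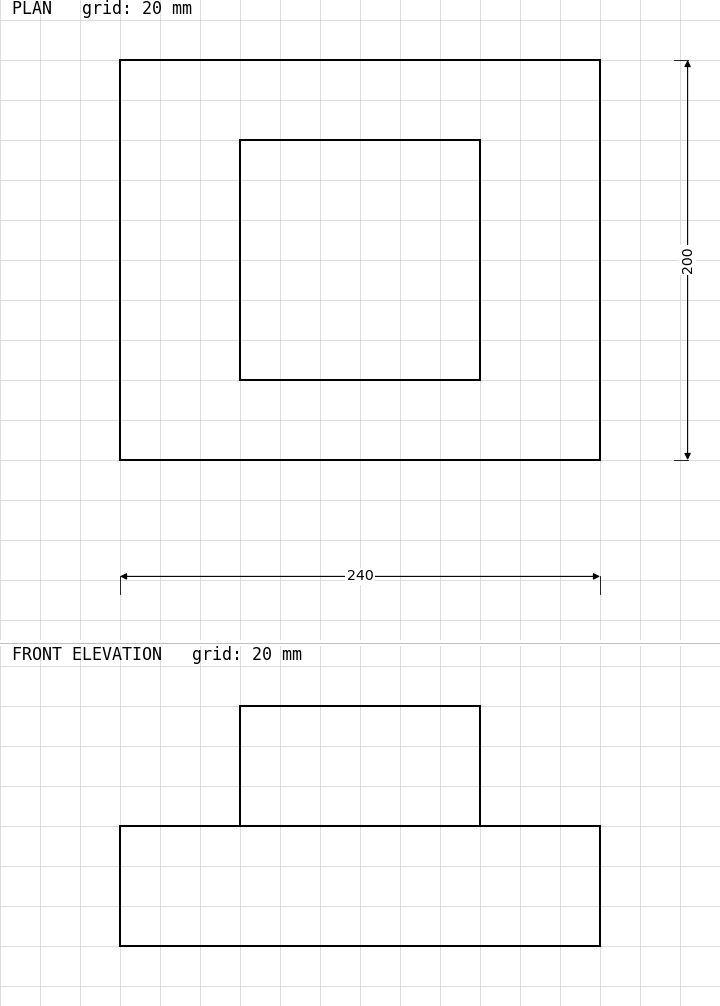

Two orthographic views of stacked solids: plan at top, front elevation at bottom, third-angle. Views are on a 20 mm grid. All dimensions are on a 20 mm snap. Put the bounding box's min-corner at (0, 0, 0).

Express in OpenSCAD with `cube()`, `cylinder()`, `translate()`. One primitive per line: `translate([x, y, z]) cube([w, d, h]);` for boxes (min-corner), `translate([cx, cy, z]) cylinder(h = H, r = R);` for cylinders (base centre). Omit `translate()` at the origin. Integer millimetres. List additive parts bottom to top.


cube([240, 200, 60]);
translate([60, 40, 60]) cube([120, 120, 60]);


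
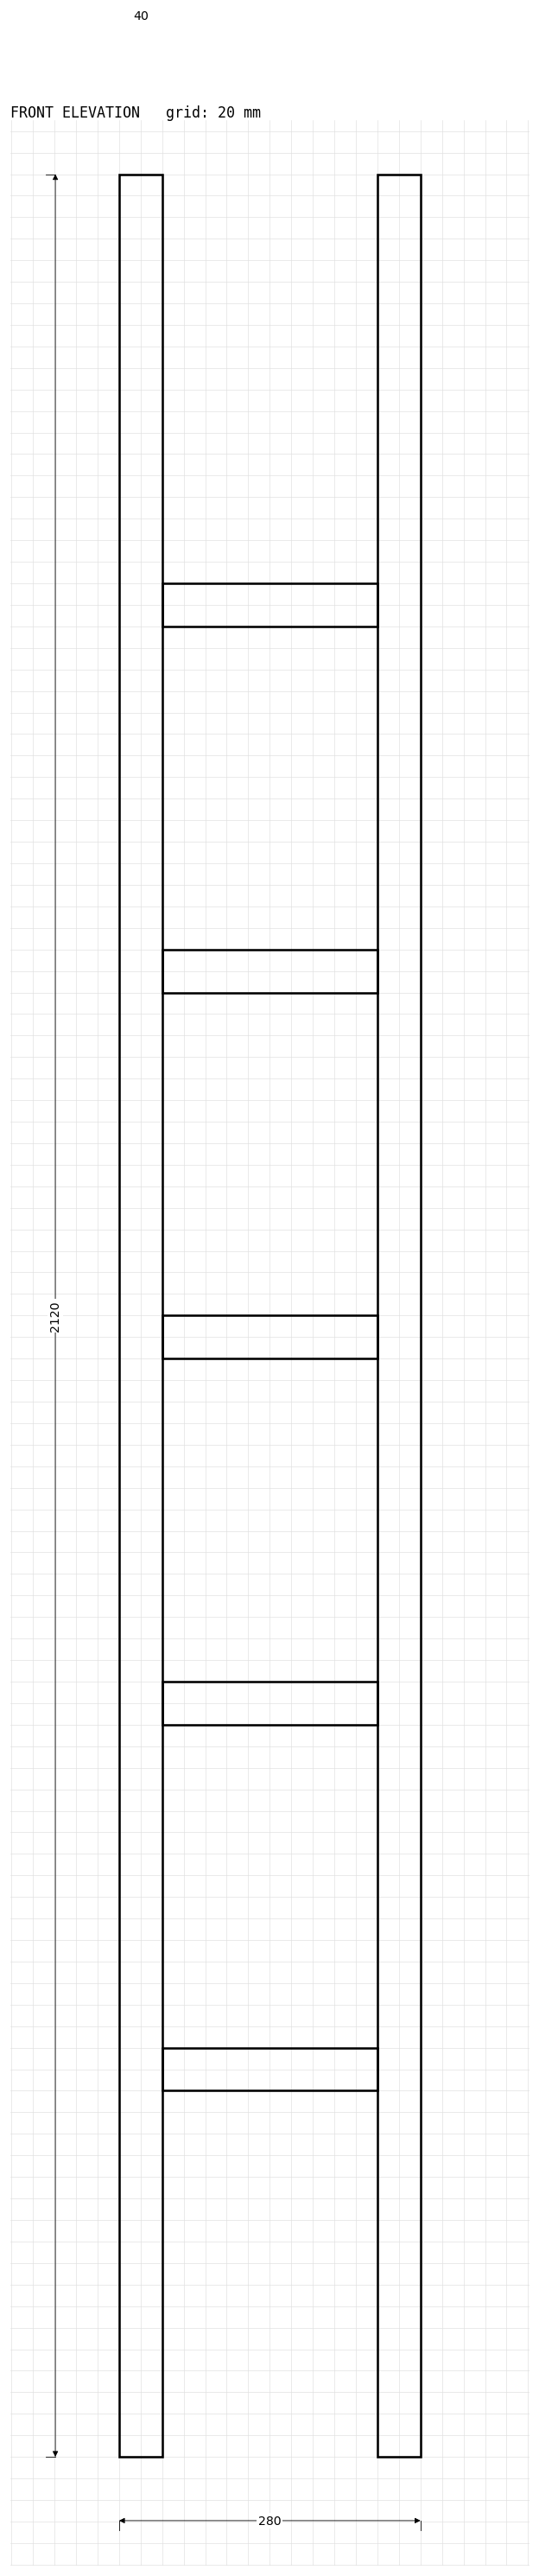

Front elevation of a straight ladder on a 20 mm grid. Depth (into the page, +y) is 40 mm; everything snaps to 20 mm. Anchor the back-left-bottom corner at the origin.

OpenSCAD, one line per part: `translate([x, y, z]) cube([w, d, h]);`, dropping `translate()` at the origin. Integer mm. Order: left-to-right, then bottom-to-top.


cube([40, 40, 2120]);
translate([40, 0, 340]) cube([200, 40, 40]);
translate([40, 0, 680]) cube([200, 40, 40]);
translate([40, 0, 1020]) cube([200, 40, 40]);
translate([40, 0, 1360]) cube([200, 40, 40]);
translate([40, 0, 1700]) cube([200, 40, 40]);
translate([240, 0, 0]) cube([40, 40, 2120]);
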